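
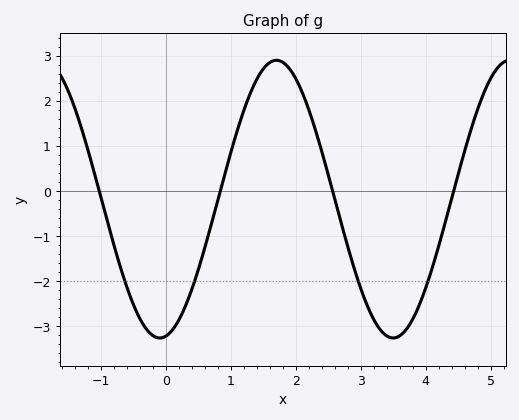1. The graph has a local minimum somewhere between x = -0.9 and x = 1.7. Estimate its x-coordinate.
-0.091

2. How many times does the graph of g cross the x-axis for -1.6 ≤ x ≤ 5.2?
4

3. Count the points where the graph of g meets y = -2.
4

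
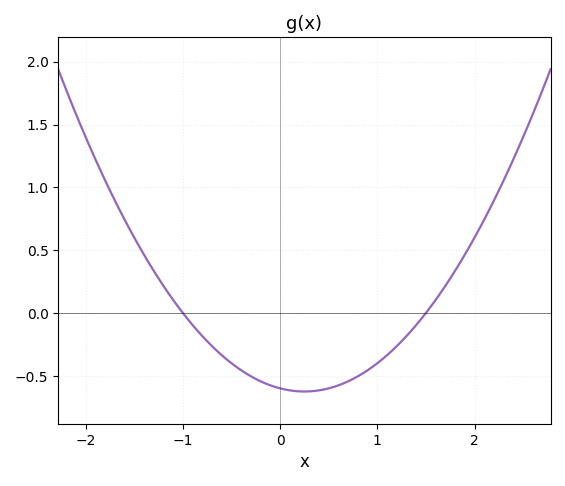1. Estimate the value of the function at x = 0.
-0.6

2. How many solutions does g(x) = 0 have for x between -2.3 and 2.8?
2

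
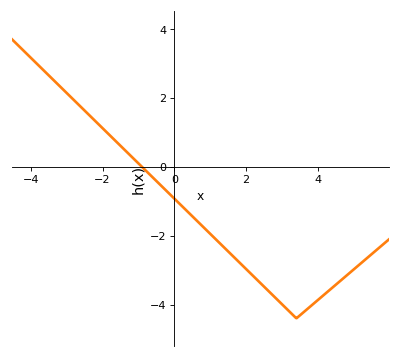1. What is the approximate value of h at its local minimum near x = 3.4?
-4.4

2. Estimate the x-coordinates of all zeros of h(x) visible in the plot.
-0.904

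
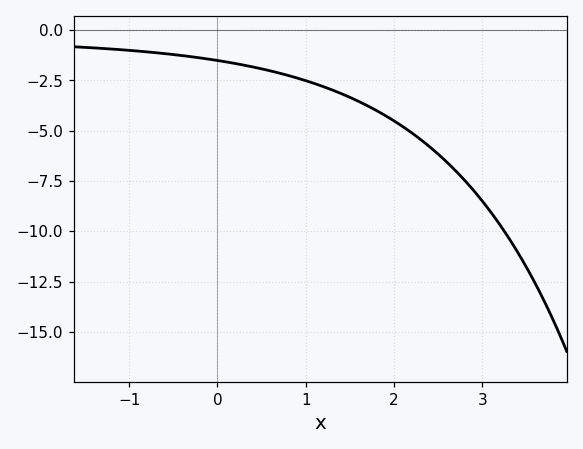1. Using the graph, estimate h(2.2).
-5.2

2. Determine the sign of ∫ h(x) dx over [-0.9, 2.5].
negative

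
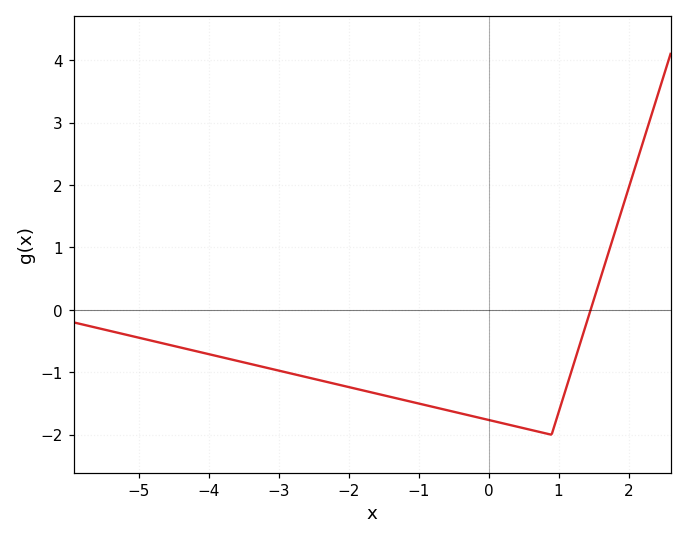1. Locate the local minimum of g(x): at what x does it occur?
0.898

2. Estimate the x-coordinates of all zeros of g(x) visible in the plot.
1.46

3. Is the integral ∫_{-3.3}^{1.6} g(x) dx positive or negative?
negative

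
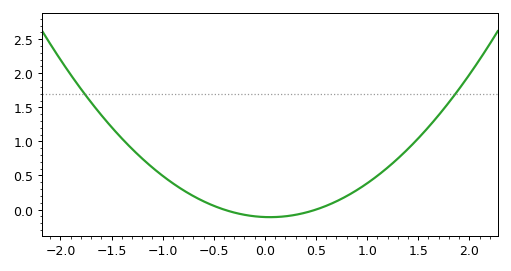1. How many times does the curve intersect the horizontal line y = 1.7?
2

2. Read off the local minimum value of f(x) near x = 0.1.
-0.111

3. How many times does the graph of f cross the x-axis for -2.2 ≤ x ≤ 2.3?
2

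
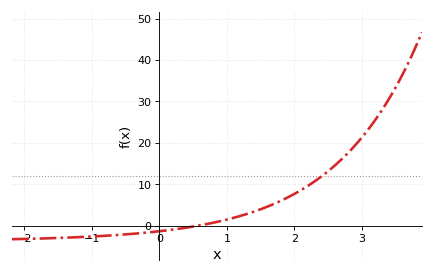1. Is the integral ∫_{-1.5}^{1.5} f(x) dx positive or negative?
negative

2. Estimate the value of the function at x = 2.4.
11.9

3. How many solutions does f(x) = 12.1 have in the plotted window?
1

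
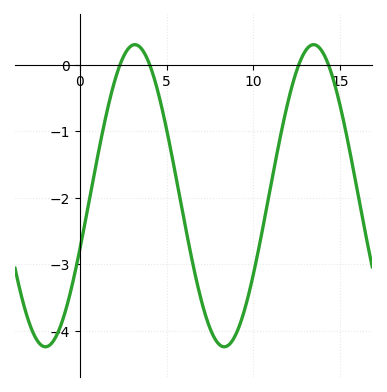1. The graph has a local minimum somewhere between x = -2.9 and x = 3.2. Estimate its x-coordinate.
-2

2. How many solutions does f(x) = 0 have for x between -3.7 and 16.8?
4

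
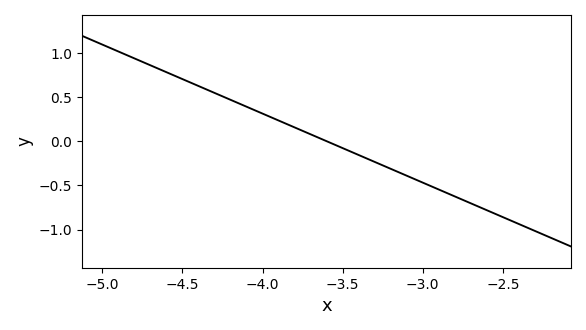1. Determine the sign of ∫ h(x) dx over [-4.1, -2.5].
negative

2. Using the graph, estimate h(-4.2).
0.468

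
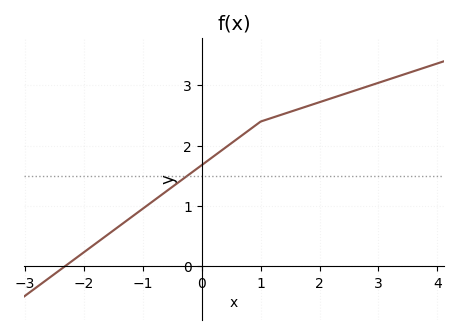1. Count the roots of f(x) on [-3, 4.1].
1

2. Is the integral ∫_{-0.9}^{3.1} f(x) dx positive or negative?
positive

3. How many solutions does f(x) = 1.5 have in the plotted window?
1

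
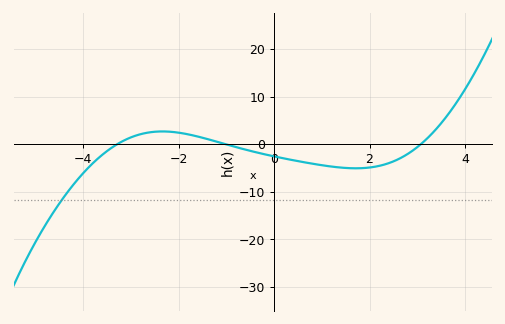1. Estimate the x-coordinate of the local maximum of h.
-2.4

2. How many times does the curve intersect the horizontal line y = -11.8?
1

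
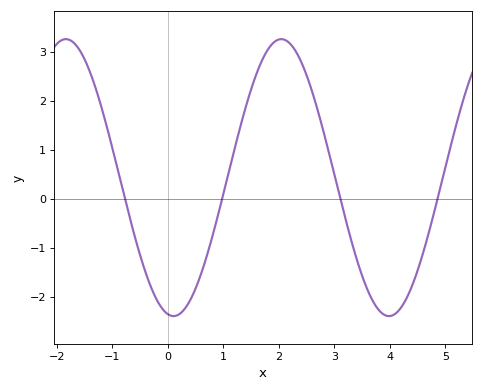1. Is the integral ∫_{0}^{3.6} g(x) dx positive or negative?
positive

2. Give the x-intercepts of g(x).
-0.77, 0.981, 3.11, 4.86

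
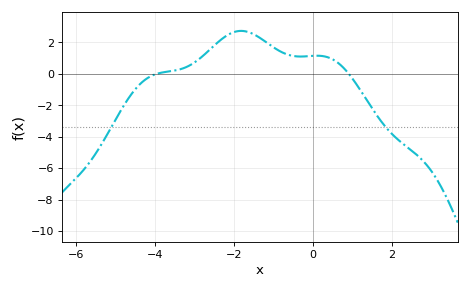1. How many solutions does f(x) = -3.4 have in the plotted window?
2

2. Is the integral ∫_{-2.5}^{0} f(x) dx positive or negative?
positive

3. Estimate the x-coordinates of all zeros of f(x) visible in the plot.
-4, 1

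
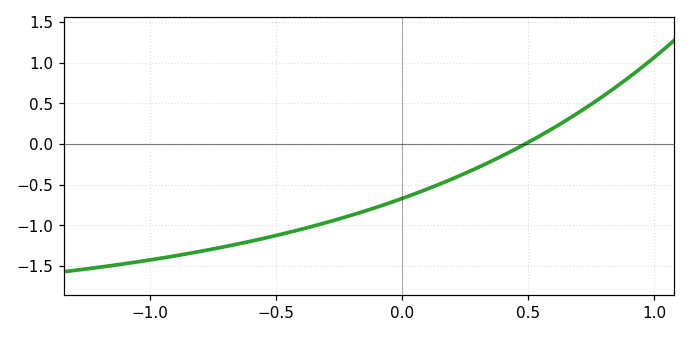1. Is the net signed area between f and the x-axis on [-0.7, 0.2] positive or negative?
negative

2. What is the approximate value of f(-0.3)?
-0.965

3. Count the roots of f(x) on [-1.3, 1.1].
1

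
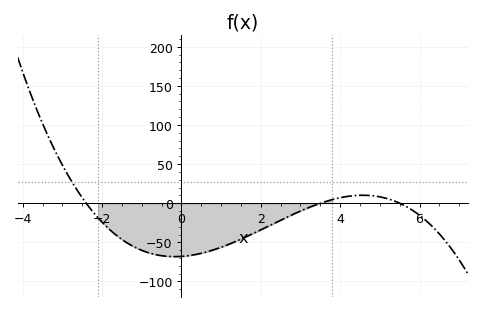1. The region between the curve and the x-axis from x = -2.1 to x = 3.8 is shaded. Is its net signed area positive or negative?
negative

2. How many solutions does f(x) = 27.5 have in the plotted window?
1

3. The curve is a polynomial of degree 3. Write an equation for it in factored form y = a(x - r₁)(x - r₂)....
y = -1.47(x + 2.4)(x - 3.5)(x - 5.5)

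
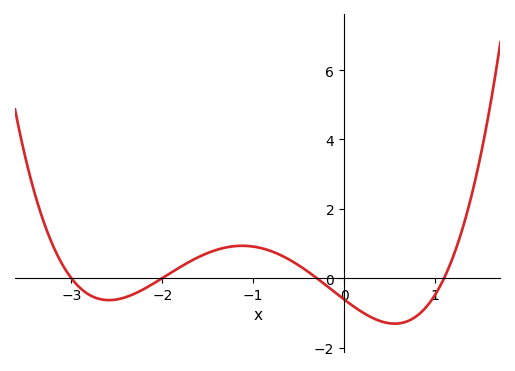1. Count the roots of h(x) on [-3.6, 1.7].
4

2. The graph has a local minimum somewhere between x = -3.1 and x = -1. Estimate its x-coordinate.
-2.6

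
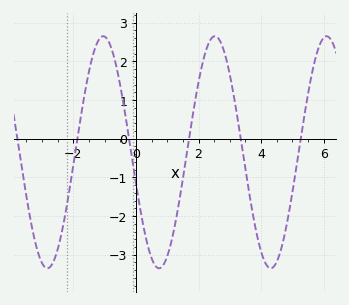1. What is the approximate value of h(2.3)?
2.42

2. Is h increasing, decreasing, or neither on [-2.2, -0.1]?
neither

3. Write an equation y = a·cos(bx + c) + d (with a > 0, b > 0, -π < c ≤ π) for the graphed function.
y = 3cos(1.76x + 1.84) - 0.35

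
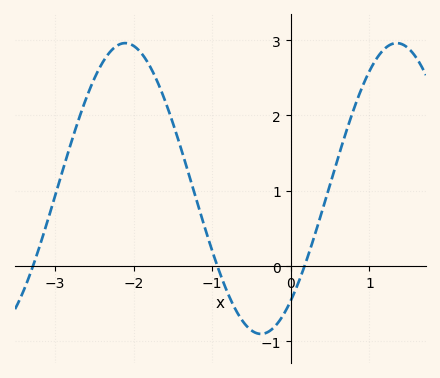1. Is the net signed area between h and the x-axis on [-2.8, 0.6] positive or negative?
positive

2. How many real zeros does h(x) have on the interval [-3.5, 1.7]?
3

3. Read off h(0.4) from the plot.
0.7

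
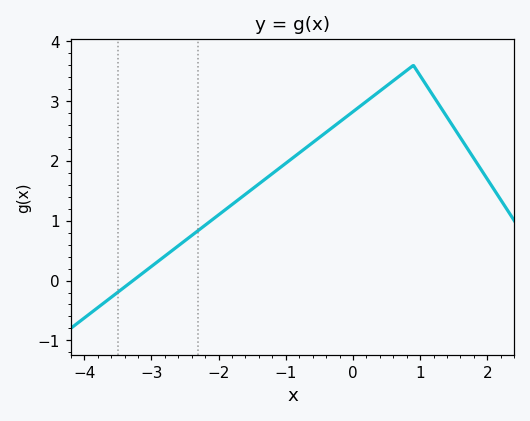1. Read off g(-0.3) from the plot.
2.57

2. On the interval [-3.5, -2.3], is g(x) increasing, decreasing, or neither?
increasing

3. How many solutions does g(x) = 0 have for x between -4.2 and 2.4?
1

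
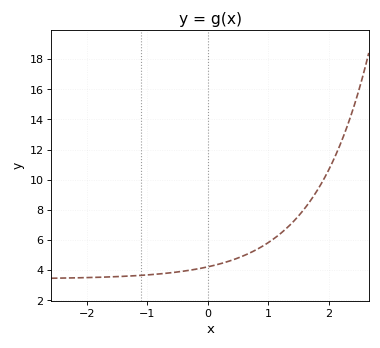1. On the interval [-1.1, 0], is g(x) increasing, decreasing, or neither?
increasing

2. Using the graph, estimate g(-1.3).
3.61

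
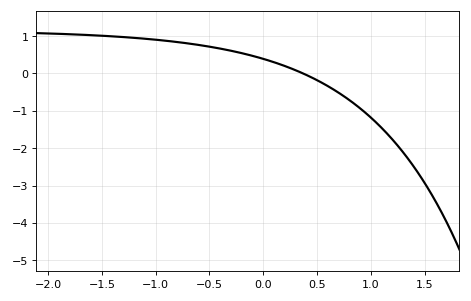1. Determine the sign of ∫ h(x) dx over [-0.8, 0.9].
positive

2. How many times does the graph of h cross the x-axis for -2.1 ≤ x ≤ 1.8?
1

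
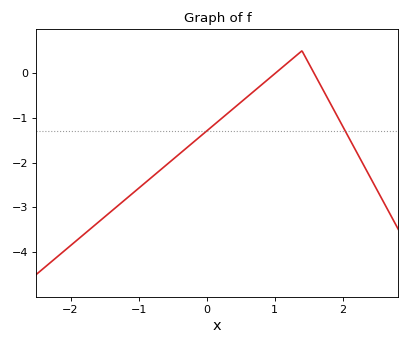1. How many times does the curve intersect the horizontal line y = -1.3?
2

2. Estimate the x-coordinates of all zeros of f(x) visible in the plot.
1.01, 1.58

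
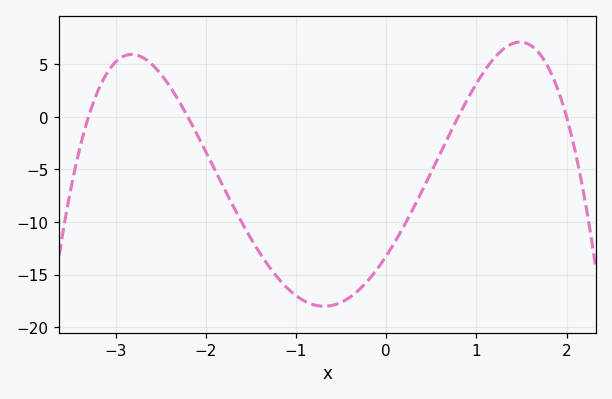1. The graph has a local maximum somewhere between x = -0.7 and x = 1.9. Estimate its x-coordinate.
1.48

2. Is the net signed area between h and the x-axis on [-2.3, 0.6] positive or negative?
negative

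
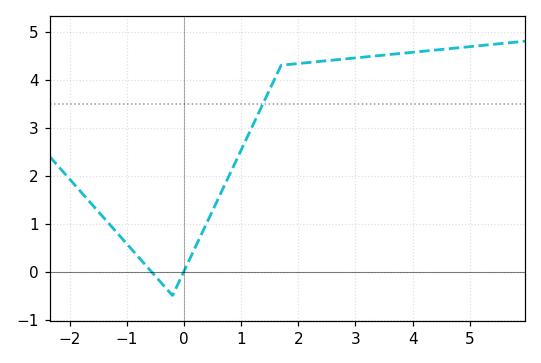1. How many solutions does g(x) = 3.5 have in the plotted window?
1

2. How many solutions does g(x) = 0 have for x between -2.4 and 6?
2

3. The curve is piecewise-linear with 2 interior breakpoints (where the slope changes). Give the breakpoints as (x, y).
(-0.2, -0.5); (1.7, 4.3)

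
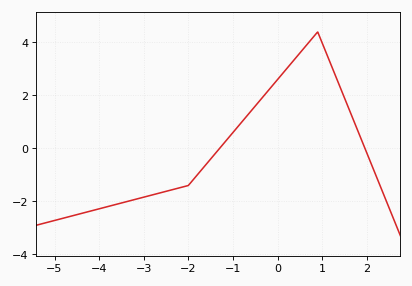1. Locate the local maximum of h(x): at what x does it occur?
0.898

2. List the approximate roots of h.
-1.3, 1.96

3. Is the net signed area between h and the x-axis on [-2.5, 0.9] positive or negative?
positive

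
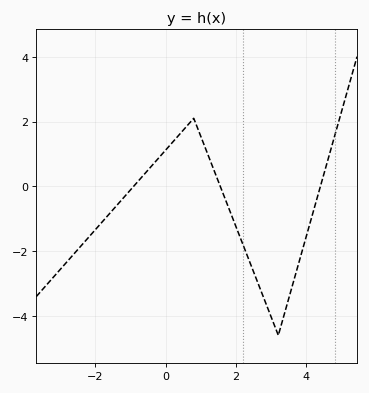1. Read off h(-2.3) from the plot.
-1.8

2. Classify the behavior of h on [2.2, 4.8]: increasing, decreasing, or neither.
neither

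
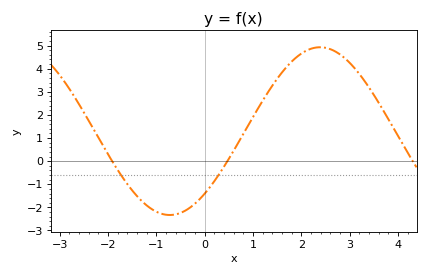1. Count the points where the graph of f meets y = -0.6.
2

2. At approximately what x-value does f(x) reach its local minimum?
-0.724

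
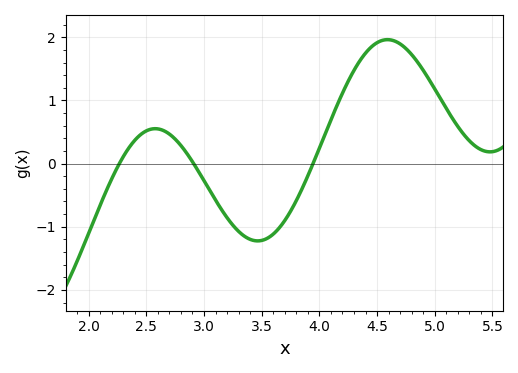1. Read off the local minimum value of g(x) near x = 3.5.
-1.2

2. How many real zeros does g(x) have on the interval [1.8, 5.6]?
3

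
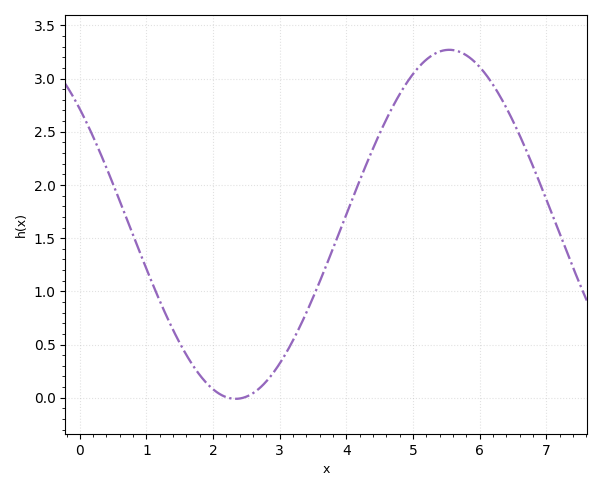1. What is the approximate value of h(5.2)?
3.2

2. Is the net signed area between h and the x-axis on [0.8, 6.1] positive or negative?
positive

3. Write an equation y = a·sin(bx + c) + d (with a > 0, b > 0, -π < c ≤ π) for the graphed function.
y = 1.64sin(0.98x + 2.4) + 1.63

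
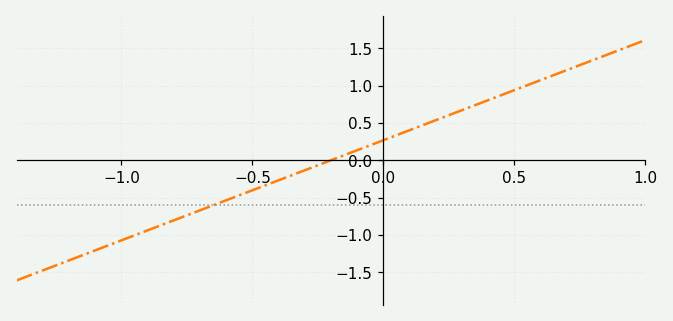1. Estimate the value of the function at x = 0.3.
0.65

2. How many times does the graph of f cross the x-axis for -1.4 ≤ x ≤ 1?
1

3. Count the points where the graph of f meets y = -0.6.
1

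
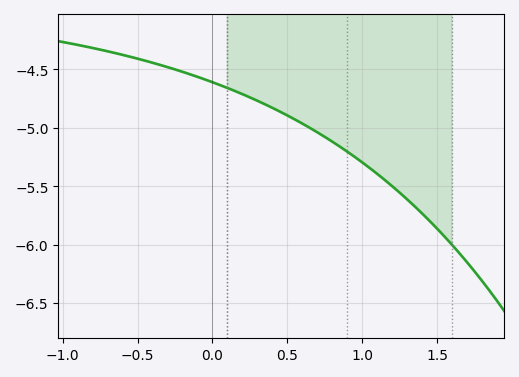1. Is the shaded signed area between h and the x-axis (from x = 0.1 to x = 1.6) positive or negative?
negative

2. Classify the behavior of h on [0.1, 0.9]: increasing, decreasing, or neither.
decreasing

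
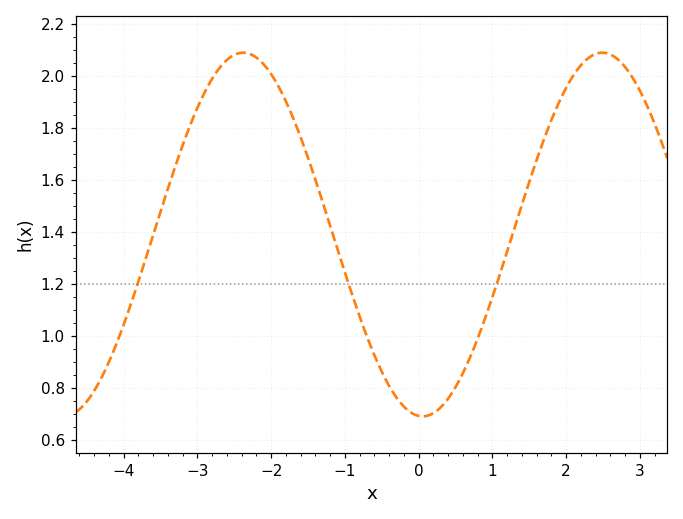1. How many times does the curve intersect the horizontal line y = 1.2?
3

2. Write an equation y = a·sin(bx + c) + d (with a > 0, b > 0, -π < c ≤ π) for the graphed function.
y = 0.7sin(1.29x - 1.64) + 1.39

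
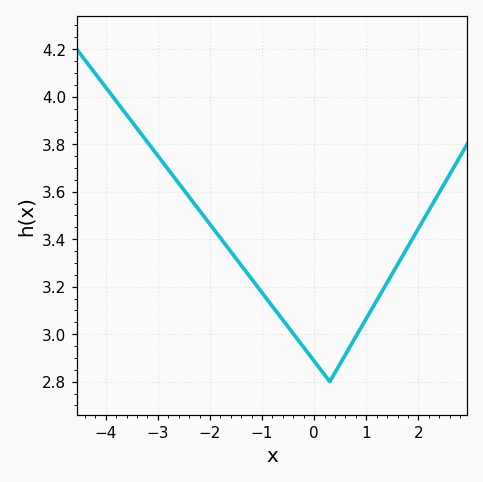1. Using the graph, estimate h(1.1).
3.1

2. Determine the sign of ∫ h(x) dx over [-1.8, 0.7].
positive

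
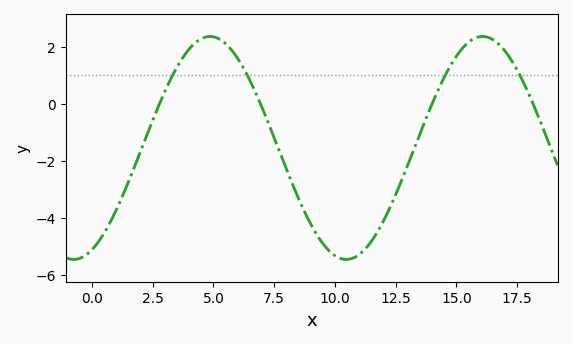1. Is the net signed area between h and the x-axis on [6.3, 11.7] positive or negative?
negative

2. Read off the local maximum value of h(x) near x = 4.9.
2.37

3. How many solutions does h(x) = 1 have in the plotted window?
4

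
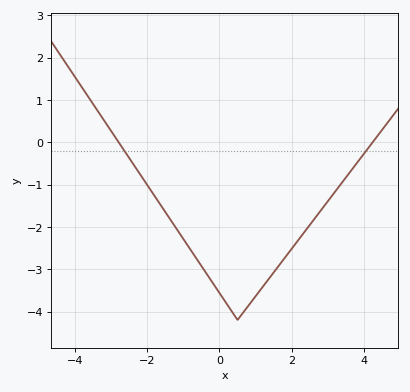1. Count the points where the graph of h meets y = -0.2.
2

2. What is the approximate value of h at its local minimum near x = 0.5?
-4.2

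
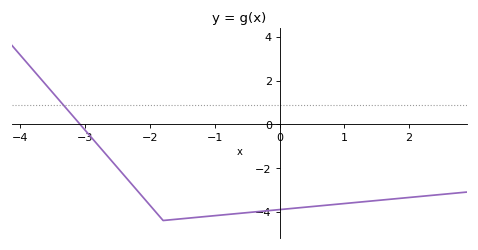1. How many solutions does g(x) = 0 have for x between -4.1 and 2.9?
1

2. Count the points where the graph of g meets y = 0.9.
1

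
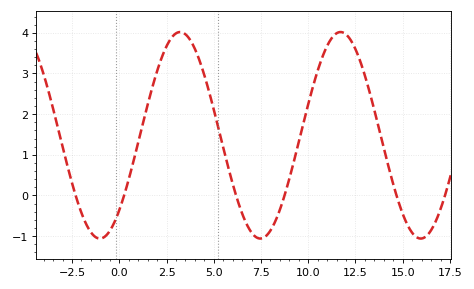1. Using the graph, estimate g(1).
1.3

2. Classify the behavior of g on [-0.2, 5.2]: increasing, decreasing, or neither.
neither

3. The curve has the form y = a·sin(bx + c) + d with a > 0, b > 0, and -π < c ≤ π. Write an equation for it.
y = 2.54sin(0.74x - 0.81) + 1.48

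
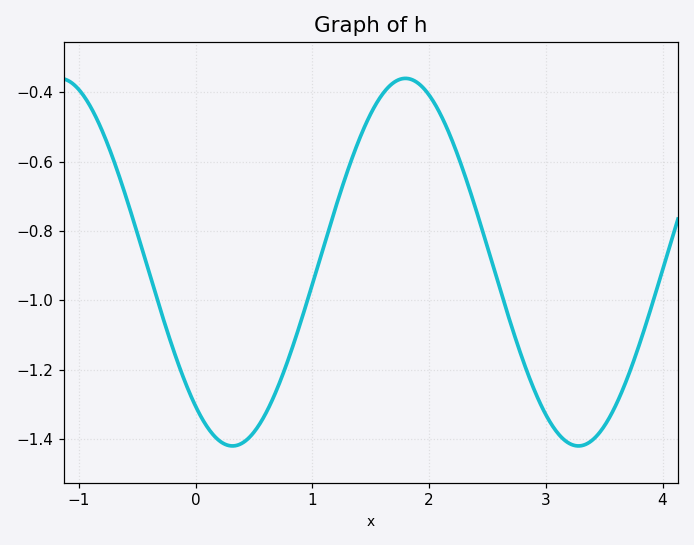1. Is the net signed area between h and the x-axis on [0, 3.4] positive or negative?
negative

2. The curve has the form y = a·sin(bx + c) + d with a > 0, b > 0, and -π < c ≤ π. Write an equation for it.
y = 0.53sin(2.12x - 2.24) - 0.89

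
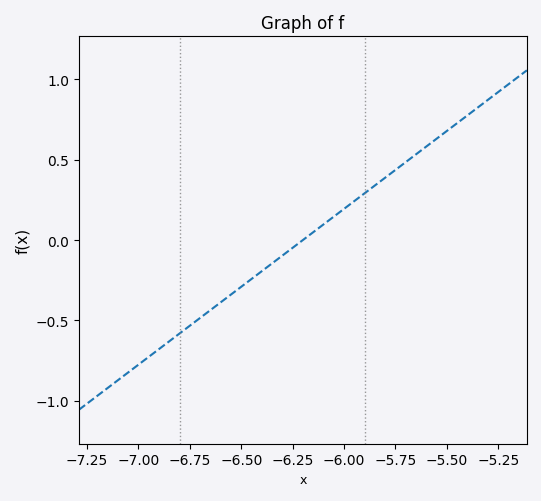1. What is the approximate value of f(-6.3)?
-0.097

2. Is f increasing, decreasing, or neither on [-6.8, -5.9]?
increasing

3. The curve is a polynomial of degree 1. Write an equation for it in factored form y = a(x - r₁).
y = 0.97(x + 6.2)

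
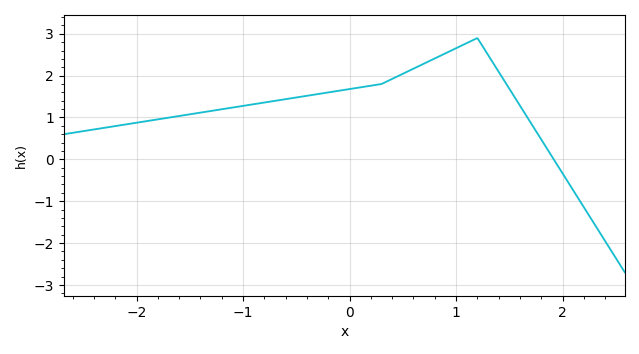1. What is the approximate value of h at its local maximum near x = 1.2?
2.9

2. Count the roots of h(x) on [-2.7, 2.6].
1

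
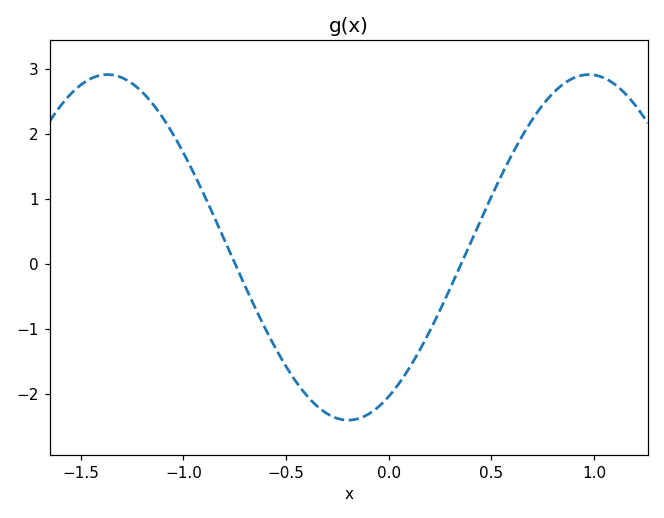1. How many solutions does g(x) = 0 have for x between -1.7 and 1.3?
2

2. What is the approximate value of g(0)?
-2.05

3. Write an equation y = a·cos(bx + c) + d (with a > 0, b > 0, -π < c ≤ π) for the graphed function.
y = 2.66cos(2.68x - 2.61) + 0.25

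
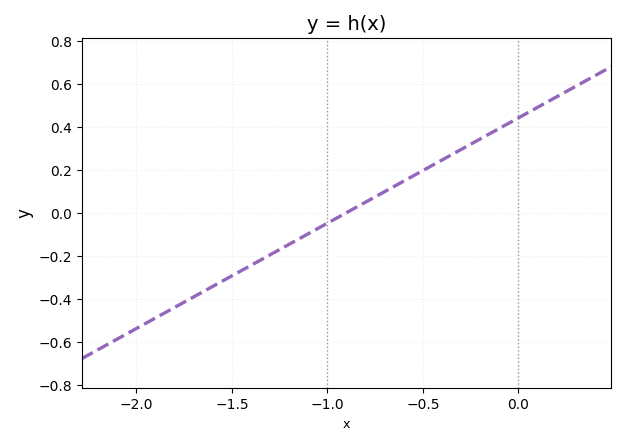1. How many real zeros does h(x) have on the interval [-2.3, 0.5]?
1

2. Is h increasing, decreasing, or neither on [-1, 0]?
increasing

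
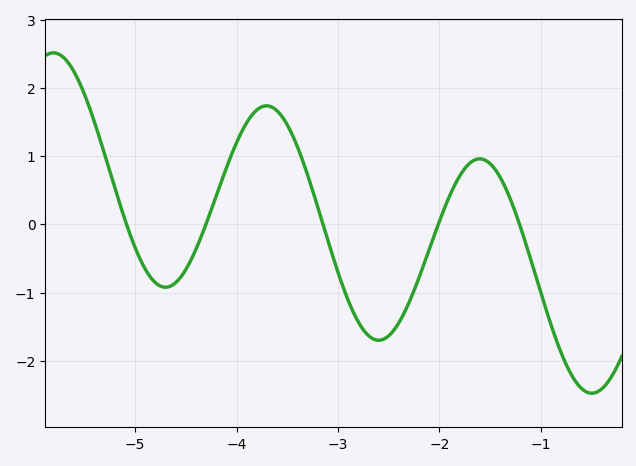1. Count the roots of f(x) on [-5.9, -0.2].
5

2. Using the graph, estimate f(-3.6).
1.7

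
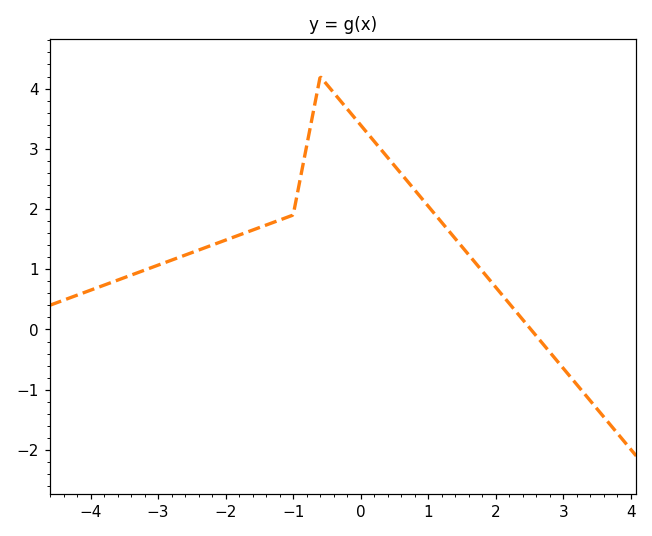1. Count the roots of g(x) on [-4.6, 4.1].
1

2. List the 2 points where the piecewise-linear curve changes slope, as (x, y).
(-1, 1.9); (-0.6, 4.2)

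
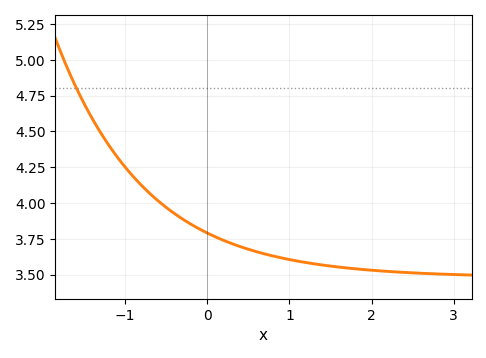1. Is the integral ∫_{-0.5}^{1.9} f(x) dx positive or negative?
positive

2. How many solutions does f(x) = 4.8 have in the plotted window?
1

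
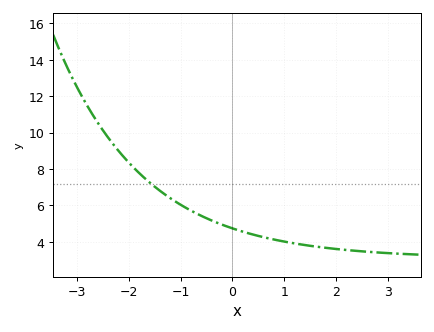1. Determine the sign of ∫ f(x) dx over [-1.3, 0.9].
positive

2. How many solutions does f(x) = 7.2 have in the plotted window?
1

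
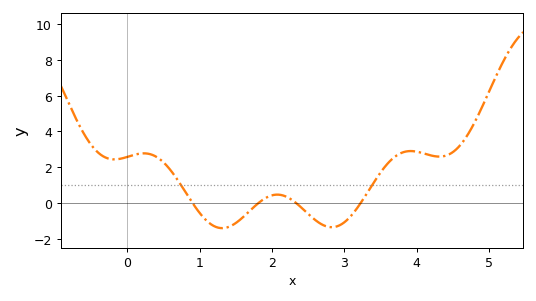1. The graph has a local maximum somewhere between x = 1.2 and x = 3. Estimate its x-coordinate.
2.07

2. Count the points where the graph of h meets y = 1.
2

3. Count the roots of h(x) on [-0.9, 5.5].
4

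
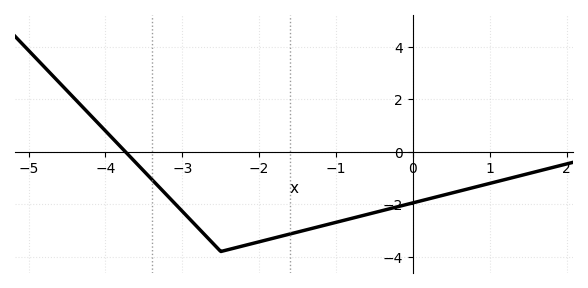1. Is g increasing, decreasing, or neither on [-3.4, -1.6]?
neither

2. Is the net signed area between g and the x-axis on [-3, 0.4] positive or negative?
negative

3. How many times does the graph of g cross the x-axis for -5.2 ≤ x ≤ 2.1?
1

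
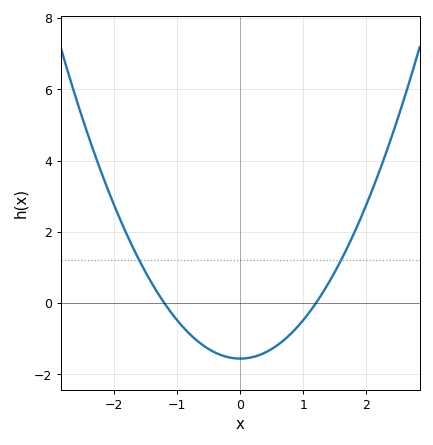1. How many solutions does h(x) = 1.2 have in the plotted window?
2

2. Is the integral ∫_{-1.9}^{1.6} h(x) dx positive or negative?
negative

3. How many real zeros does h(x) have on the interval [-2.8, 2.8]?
2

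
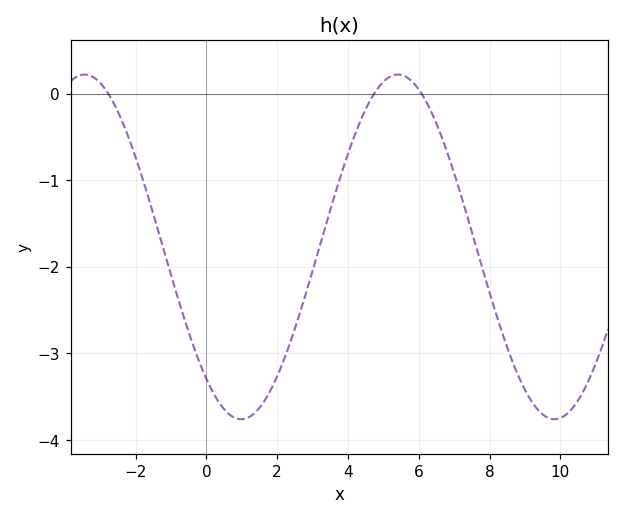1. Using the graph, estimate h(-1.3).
-1.67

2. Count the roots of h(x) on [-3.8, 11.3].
3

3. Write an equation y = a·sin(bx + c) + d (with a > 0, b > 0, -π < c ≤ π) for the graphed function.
y = 1.99sin(0.71x - 2.27) - 1.77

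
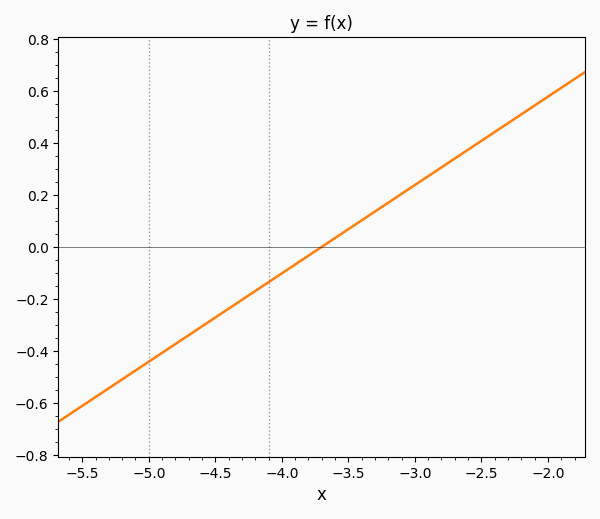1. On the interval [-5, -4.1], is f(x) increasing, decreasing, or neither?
increasing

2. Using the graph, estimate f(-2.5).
0.4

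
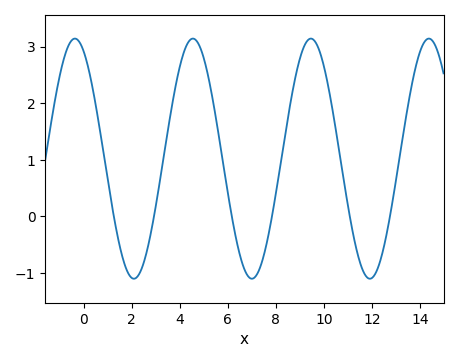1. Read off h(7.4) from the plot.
-0.8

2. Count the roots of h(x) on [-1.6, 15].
6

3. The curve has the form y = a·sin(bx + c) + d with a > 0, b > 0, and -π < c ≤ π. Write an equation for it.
y = 2.12sin(1.3x + 2) + 1.02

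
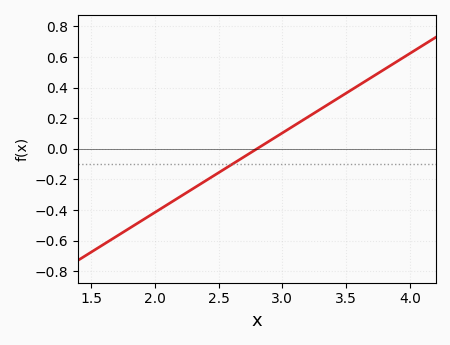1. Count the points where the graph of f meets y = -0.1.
1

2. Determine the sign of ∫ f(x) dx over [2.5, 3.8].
positive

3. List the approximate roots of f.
2.8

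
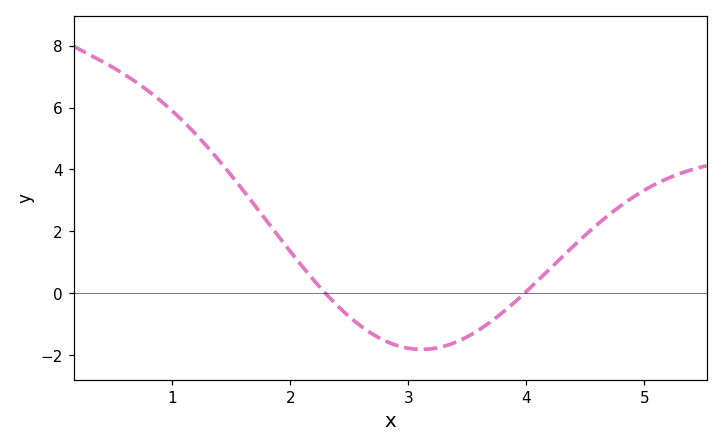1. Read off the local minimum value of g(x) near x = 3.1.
-1.81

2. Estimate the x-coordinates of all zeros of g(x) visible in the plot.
2.3, 3.98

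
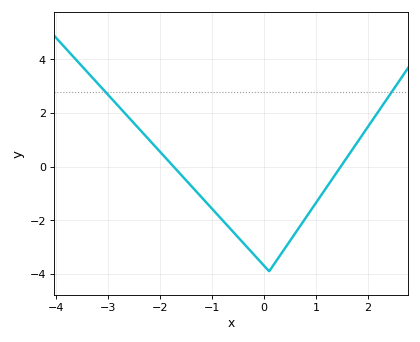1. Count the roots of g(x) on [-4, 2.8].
2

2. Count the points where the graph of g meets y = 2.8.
2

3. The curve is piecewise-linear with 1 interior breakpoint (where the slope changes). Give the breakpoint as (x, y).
(0.1, -3.9)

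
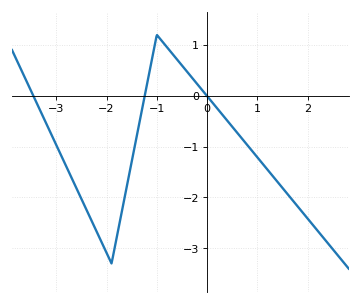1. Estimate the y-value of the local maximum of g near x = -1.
1.2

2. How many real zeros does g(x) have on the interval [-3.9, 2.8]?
3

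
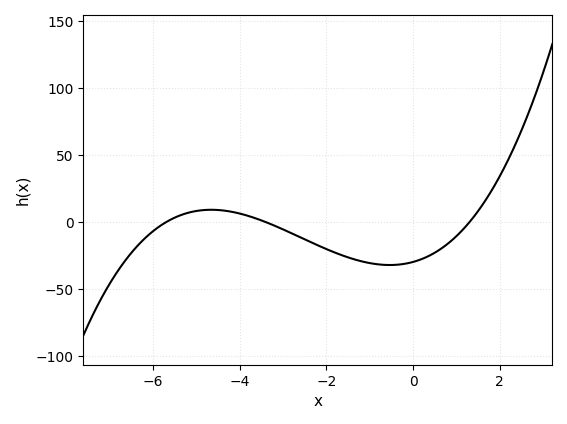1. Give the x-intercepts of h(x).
-5.7, -3.4, 1.3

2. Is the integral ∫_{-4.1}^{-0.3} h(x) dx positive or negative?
negative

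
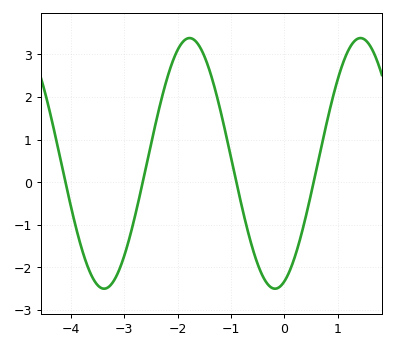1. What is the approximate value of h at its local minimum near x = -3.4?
-2.5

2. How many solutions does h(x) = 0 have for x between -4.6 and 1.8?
4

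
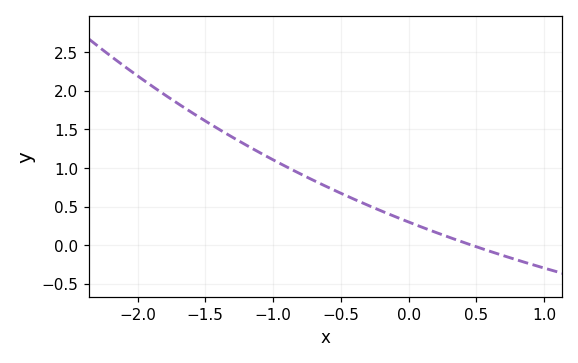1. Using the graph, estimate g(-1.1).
1.2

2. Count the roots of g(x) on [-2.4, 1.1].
1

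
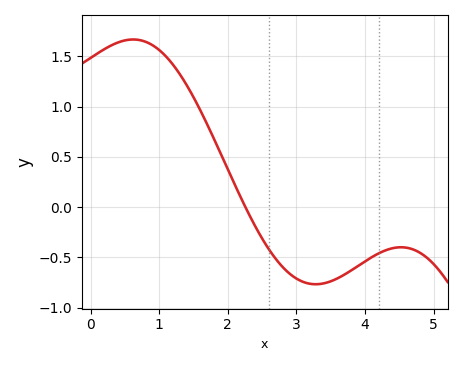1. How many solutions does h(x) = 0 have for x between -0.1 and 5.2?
1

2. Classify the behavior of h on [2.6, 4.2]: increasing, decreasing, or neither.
neither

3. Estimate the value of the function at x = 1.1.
1.5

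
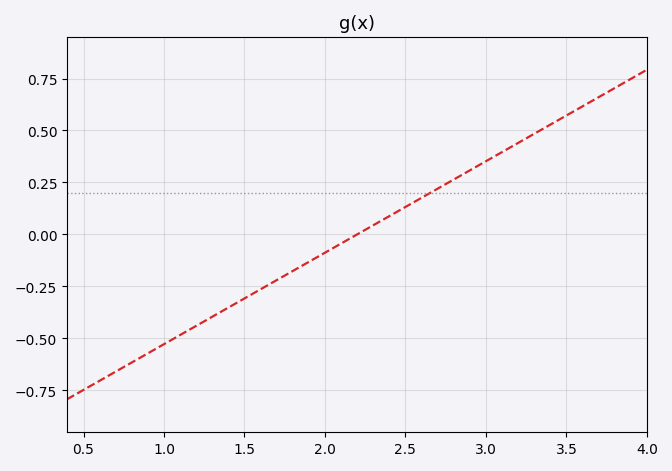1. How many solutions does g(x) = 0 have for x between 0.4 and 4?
1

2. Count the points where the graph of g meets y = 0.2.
1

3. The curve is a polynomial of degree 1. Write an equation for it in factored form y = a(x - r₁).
y = 0.44(x - 2.2)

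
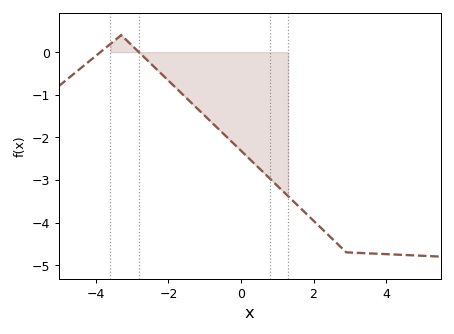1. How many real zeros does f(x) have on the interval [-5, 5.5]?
2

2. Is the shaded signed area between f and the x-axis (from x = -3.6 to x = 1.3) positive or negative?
negative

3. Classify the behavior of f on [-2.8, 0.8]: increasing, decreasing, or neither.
decreasing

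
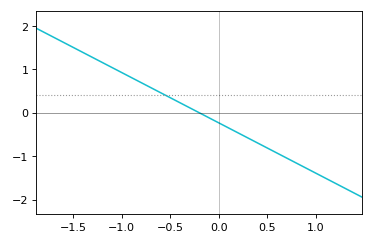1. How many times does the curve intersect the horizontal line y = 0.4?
1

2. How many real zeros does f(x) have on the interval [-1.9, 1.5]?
1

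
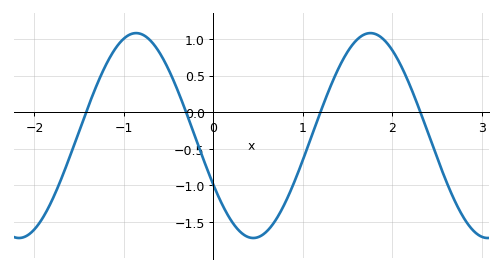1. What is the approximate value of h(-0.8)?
1.06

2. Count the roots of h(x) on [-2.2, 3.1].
4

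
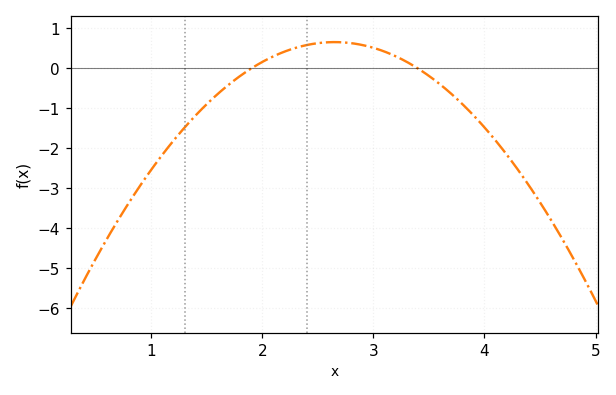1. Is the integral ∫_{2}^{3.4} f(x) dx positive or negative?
positive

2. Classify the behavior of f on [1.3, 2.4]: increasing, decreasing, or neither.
increasing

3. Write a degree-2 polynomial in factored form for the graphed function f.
y = -1.17(x - 1.9)(x - 3.4)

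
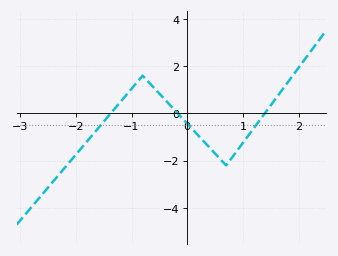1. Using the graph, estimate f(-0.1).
-0.2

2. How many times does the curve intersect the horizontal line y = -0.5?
3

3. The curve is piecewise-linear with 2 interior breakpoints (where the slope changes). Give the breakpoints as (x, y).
(-0.8, 1.6); (0.7, -2.2)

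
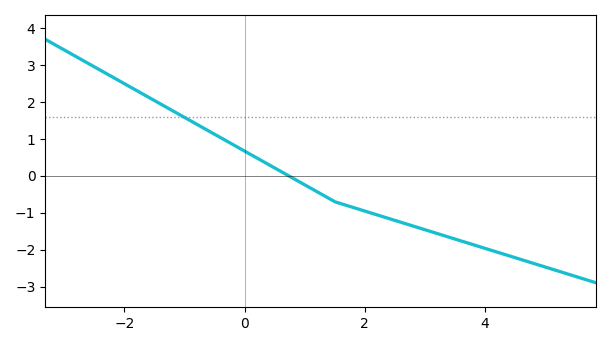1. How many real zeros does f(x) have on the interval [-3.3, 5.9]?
1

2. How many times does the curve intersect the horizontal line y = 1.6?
1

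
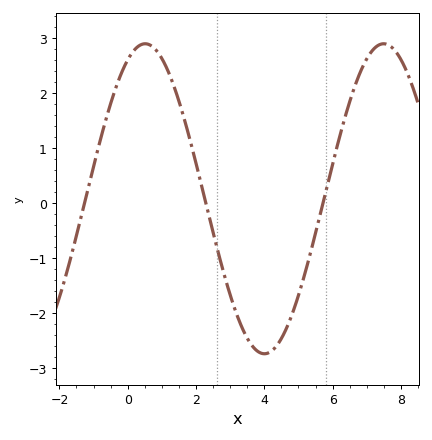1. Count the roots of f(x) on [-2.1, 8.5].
3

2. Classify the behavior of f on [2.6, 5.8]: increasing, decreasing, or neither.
neither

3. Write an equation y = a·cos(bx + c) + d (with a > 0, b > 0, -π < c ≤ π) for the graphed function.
y = 2.82cos(0.9x - 0.46) + 0.08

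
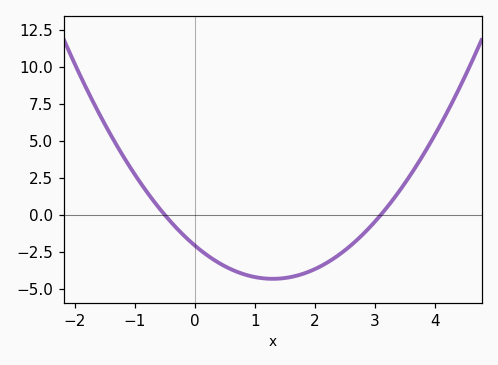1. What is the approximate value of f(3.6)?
2.73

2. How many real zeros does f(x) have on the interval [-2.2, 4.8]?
2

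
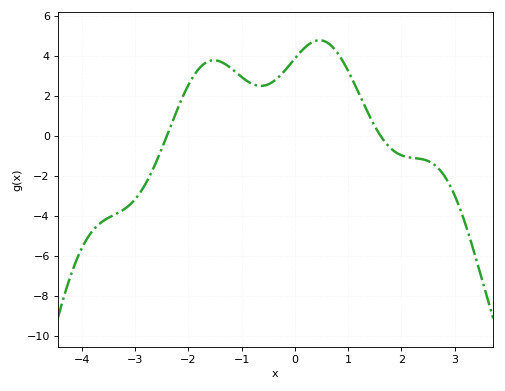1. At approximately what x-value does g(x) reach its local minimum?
-0.6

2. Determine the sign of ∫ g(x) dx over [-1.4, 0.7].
positive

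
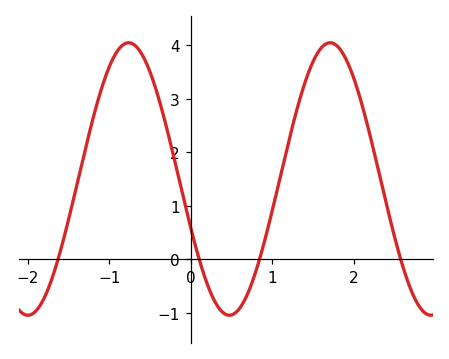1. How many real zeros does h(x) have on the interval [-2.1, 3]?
4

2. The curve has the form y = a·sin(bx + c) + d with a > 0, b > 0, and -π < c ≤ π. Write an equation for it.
y = 2.55sin(2.5x - 2.8) + 1.5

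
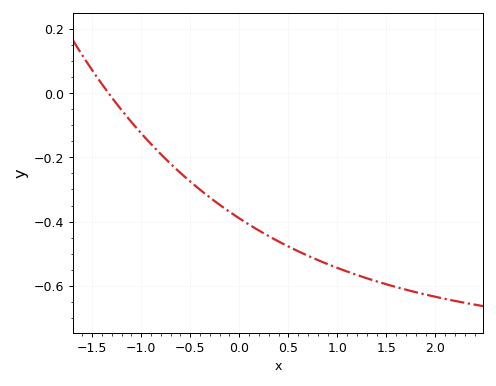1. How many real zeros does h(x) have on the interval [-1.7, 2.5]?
1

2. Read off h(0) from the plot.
-0.4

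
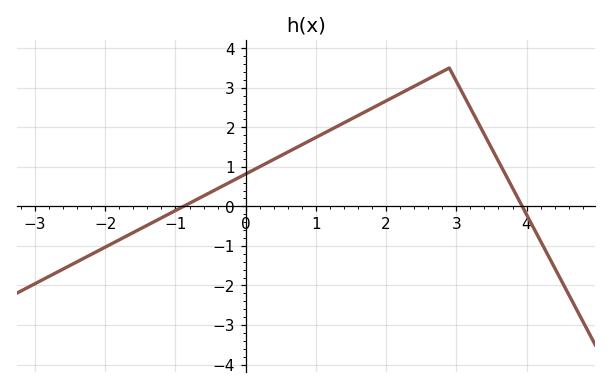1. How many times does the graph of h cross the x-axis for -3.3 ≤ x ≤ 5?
2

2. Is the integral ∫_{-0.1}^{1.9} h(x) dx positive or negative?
positive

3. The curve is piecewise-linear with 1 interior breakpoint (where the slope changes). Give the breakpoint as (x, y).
(2.9, 3.5)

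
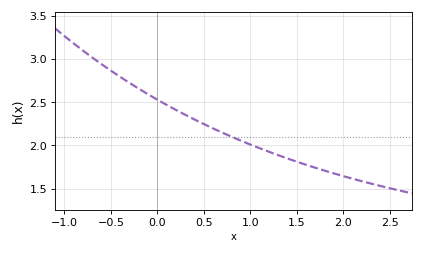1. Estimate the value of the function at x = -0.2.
2.65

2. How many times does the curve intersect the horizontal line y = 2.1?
1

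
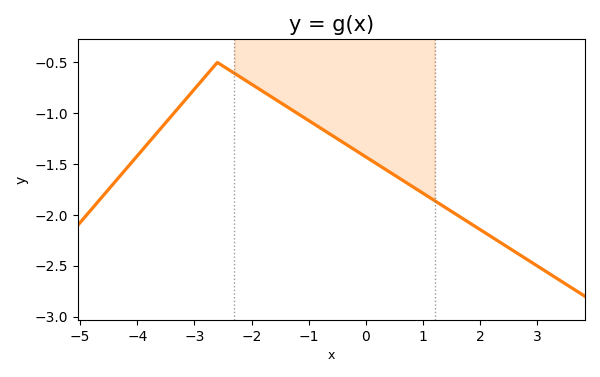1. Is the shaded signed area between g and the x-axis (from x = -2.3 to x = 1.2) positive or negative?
negative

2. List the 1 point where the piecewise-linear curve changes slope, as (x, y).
(-2.6, -0.5)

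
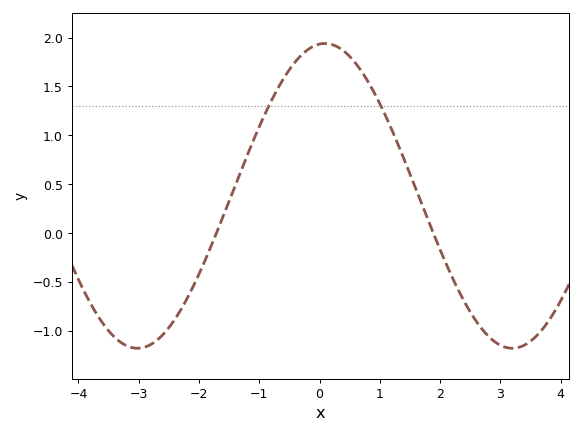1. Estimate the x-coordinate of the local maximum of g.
0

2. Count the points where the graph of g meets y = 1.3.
2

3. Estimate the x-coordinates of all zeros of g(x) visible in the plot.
-1.8, 1.8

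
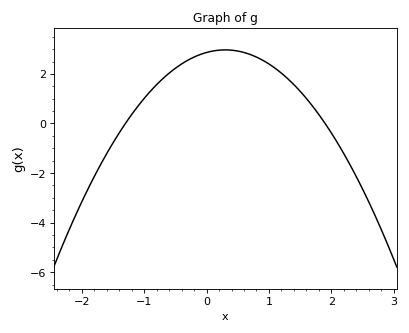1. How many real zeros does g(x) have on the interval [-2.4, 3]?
2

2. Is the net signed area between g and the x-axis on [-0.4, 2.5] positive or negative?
positive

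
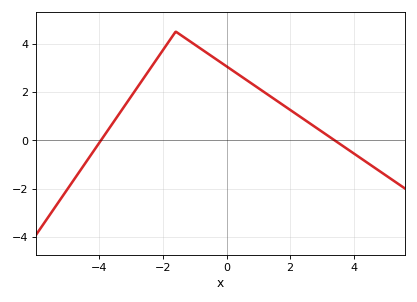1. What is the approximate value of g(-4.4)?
-0.865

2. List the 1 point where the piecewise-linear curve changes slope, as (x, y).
(-1.6, 4.5)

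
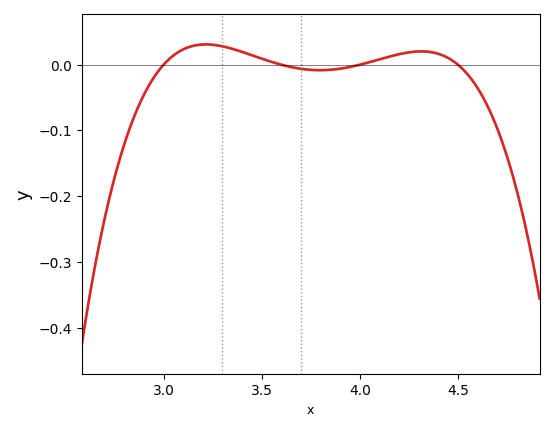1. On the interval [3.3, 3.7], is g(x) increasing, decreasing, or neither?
decreasing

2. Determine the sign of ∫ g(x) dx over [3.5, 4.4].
positive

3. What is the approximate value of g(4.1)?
0.008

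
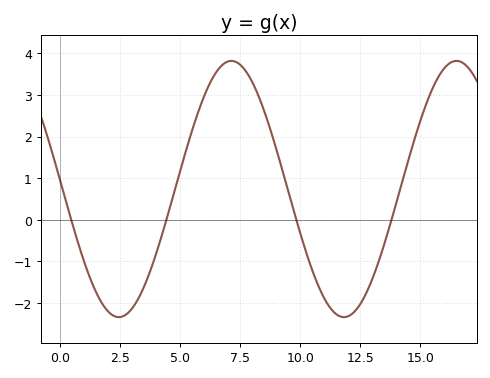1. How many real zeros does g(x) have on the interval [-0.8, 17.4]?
4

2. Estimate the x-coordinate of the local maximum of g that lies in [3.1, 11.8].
7.12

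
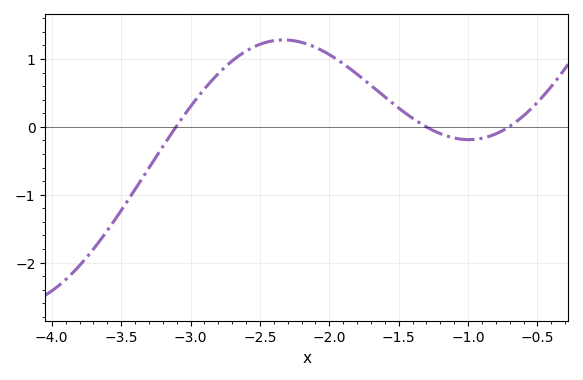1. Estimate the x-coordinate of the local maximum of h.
-2.33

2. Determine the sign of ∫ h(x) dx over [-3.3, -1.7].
positive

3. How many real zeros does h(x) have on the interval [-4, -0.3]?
3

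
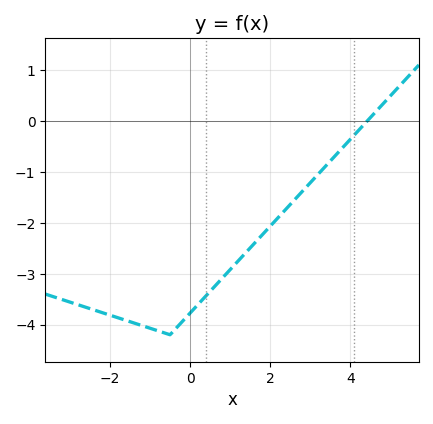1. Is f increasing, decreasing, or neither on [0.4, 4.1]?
increasing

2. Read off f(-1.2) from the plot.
-4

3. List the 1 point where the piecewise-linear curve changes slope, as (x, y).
(-0.5, -4.2)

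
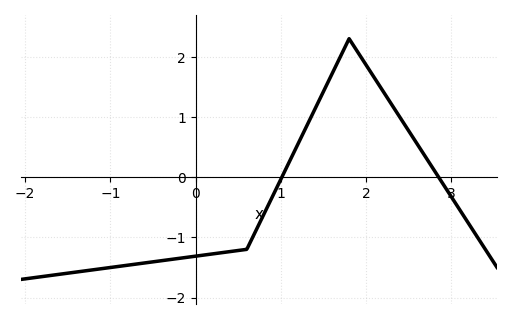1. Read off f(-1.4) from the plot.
-1.58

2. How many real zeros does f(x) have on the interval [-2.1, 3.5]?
2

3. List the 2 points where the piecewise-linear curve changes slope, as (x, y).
(0.6, -1.2); (1.8, 2.3)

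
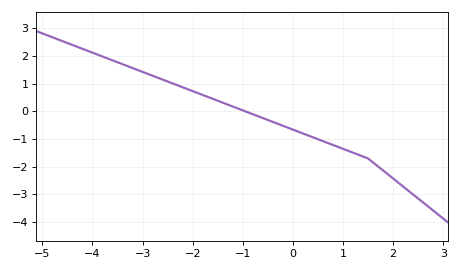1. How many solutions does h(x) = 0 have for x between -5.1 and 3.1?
1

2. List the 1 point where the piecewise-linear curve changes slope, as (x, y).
(1.5, -1.7)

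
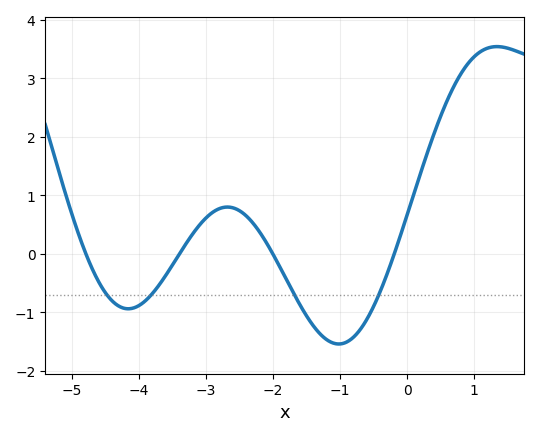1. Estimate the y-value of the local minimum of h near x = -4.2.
-0.9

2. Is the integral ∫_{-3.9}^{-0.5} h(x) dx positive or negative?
negative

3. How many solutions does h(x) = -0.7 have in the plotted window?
4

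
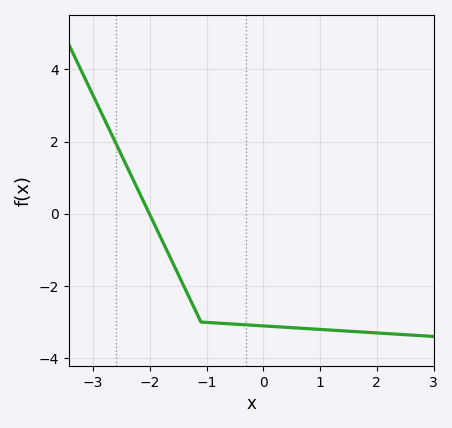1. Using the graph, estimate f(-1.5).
-1.68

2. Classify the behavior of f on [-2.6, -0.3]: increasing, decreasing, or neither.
decreasing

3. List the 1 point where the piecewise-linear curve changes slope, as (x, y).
(-1.1, -3)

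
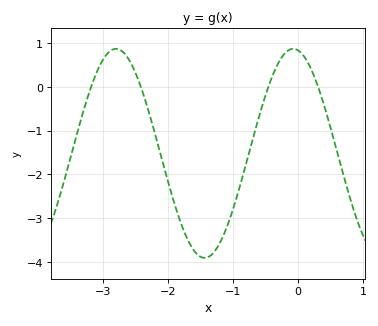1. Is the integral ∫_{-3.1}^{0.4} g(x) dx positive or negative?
negative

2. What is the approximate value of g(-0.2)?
0.771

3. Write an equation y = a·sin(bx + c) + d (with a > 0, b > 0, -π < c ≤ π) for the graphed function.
y = 2.39sin(2.3x + 1.74) - 1.52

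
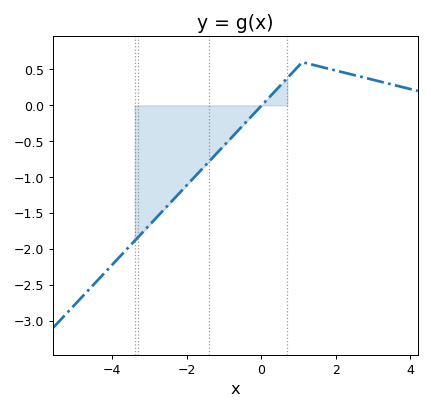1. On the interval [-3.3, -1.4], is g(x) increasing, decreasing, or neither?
increasing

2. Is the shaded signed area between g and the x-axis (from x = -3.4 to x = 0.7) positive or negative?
negative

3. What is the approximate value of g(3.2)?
0.35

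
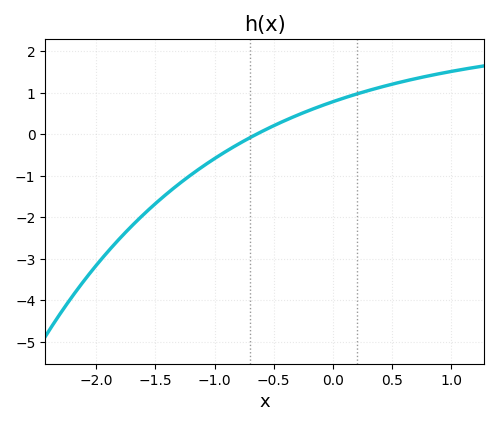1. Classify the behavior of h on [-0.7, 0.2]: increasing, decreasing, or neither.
increasing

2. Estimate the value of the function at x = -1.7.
-2.21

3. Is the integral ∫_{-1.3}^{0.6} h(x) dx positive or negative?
positive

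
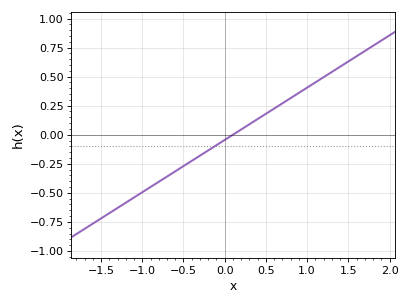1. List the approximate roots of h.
0.1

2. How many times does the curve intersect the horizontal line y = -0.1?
1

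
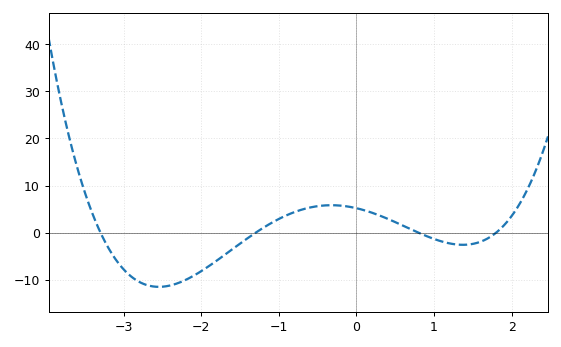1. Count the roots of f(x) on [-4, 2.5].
4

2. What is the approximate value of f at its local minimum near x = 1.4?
-2.57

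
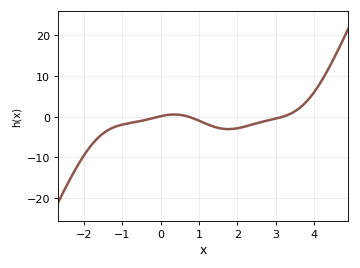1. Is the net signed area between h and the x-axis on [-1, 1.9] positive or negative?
negative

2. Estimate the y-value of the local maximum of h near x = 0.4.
1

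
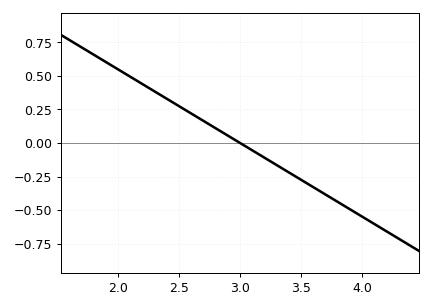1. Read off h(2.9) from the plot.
0.055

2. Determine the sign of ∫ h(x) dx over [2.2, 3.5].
positive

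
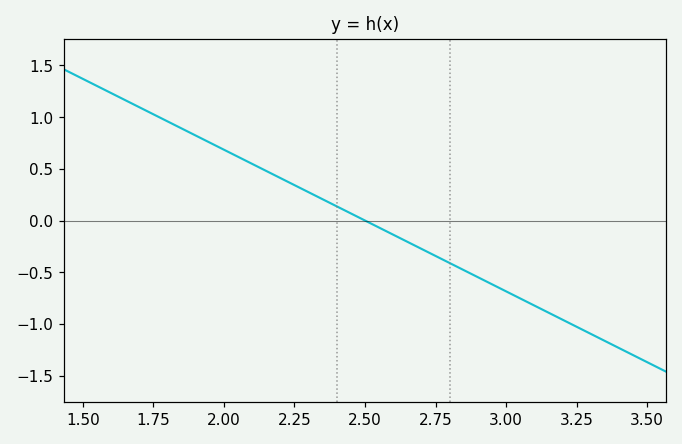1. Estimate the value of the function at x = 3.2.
-0.95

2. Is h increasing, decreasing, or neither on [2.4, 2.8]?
decreasing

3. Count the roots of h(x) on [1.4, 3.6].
1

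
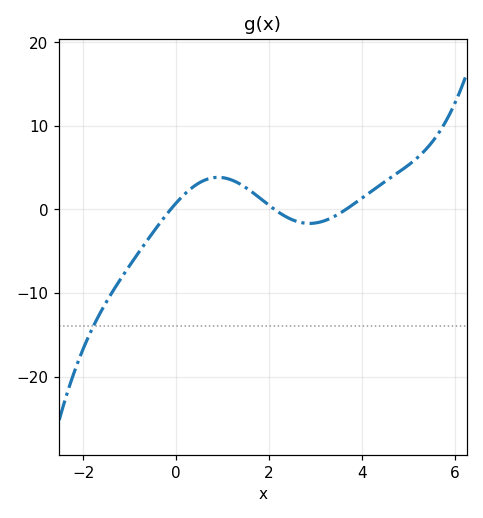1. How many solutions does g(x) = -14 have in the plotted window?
1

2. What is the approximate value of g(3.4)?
-1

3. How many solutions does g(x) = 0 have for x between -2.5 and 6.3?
3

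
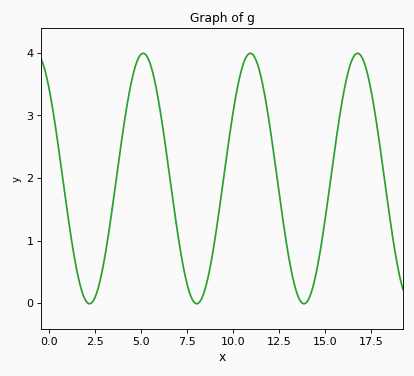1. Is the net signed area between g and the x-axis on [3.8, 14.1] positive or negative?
positive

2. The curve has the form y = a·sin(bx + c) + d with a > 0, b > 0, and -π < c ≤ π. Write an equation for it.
y = 2sin(1.08x + 2.32) + 1.99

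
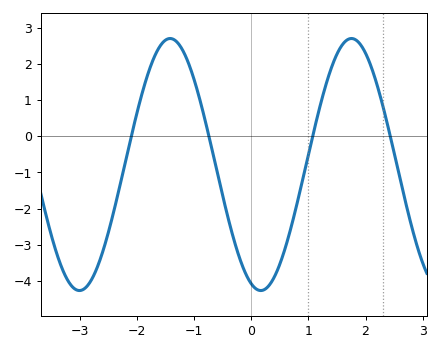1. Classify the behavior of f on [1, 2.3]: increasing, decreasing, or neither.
neither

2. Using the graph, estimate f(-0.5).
-1.64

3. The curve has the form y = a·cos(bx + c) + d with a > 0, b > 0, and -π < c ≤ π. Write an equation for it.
y = 3.48cos(1.98x + 2.81) - 0.78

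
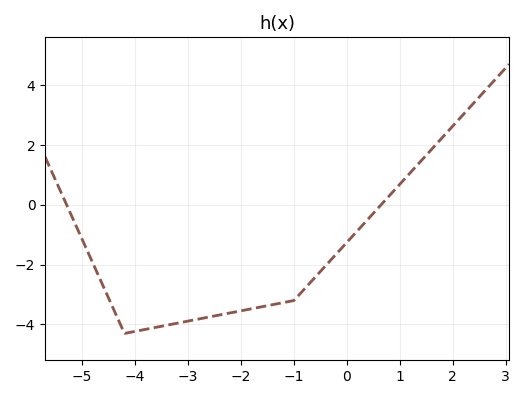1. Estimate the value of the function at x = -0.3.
-1.8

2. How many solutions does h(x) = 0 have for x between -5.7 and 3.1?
2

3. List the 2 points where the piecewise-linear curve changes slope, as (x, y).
(-4.2, -4.3); (-1, -3.2)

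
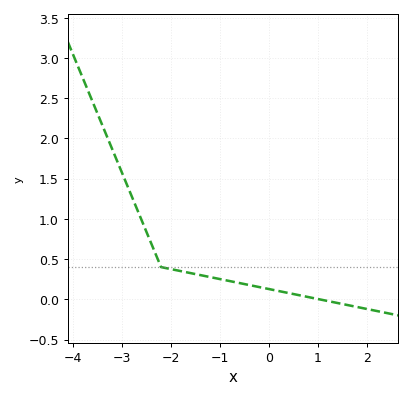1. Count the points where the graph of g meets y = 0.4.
1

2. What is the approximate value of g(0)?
0.128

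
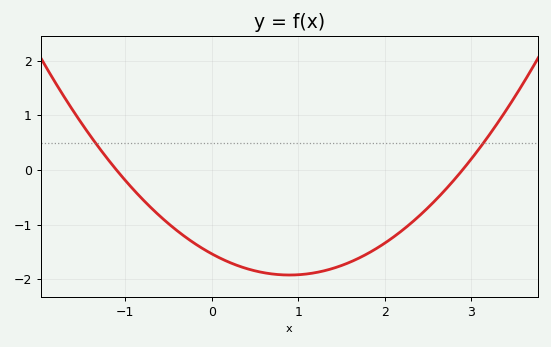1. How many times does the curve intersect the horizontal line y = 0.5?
2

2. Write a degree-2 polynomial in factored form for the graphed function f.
y = 0.48(x + 1.1)(x - 2.9)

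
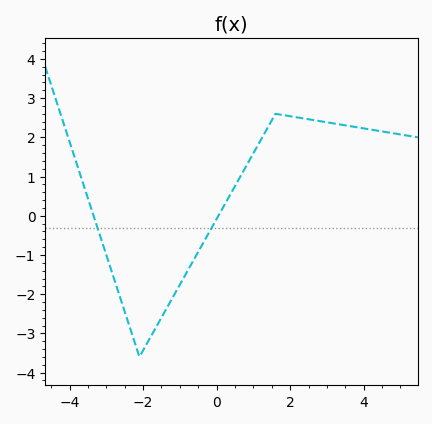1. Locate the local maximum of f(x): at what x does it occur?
1.6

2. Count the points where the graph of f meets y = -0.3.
2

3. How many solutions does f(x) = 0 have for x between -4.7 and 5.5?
2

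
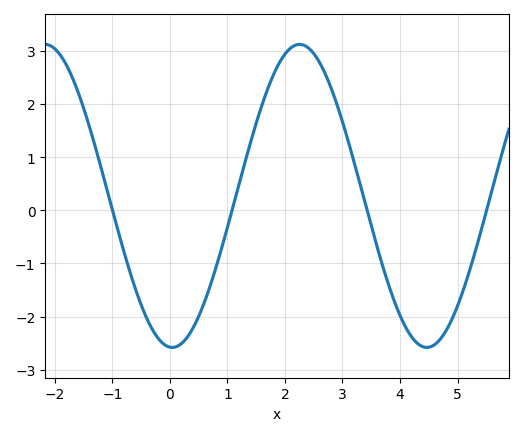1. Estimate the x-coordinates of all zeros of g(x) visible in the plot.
-1, 1, 3.4, 5.6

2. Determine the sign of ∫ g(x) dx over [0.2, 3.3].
positive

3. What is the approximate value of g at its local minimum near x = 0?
-2.6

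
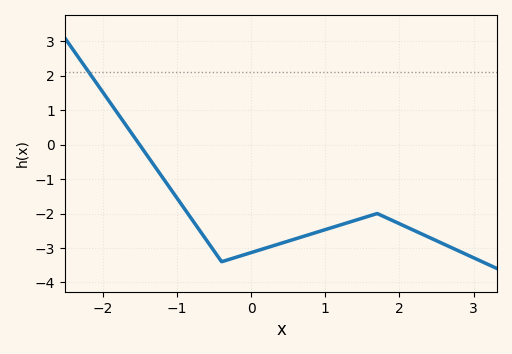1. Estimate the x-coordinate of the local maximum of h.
1.7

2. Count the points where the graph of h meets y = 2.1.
1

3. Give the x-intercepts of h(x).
-1.5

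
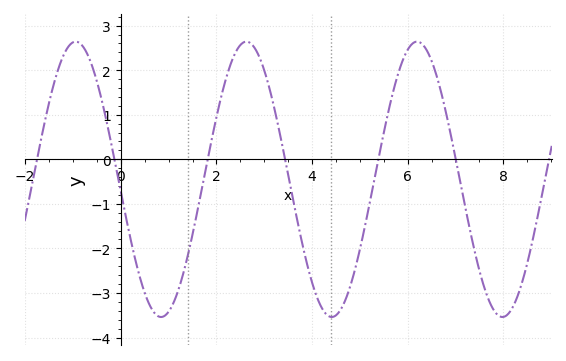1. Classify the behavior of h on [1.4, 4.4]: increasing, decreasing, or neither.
neither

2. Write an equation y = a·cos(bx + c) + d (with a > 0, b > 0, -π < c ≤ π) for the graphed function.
y = 3.09cos(1.8x + 1.7) - 0.45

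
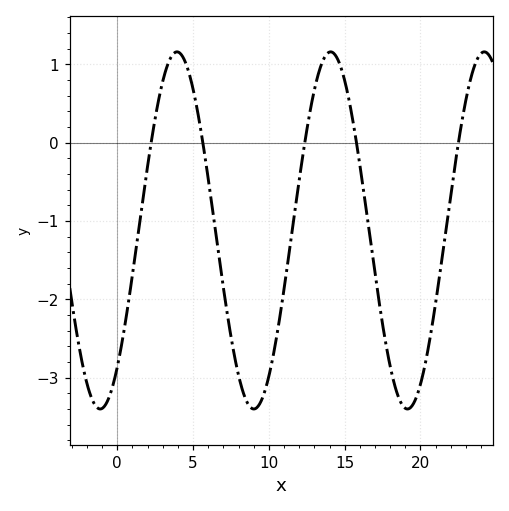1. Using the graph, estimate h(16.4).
-0.8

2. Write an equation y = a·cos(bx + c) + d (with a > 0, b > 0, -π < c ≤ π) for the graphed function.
y = 2.28cos(0.62x - 2.4) - 1.12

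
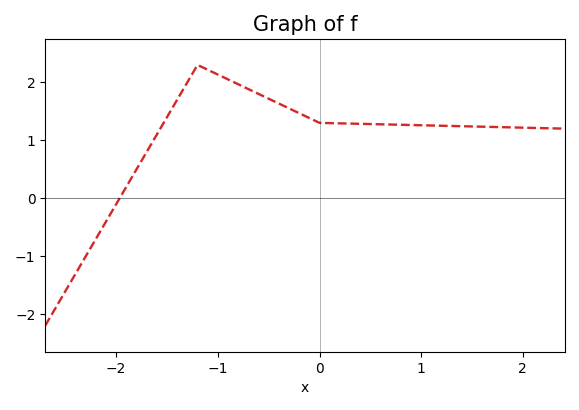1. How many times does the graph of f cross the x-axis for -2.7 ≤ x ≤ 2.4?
1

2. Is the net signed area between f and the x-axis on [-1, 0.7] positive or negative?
positive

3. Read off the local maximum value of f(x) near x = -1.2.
2.3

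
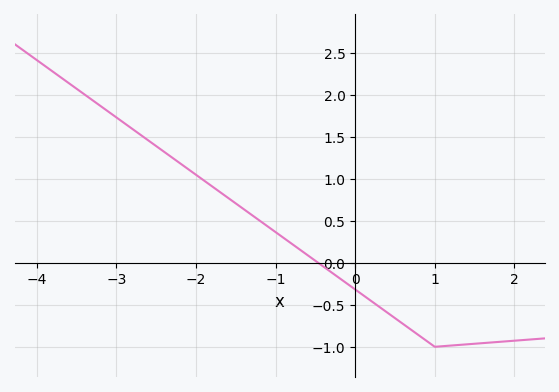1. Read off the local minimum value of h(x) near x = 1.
-1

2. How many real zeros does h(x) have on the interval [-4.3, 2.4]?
1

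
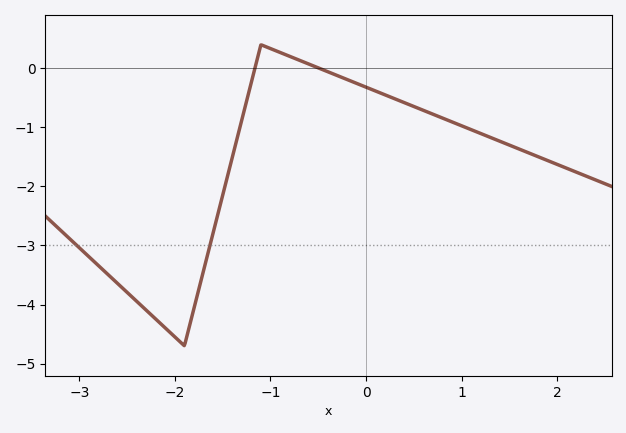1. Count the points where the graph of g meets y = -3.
2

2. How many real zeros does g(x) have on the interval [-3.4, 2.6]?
2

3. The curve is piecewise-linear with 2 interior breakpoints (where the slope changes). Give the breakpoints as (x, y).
(-1.9, -4.7); (-1.1, 0.4)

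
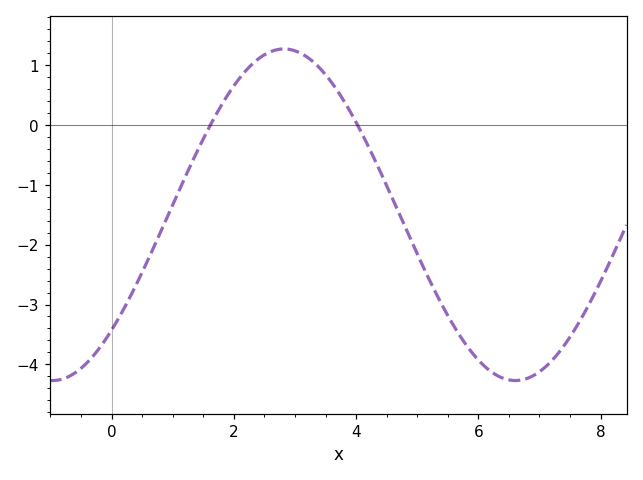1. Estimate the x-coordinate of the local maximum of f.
2.82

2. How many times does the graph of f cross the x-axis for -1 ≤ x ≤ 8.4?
2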